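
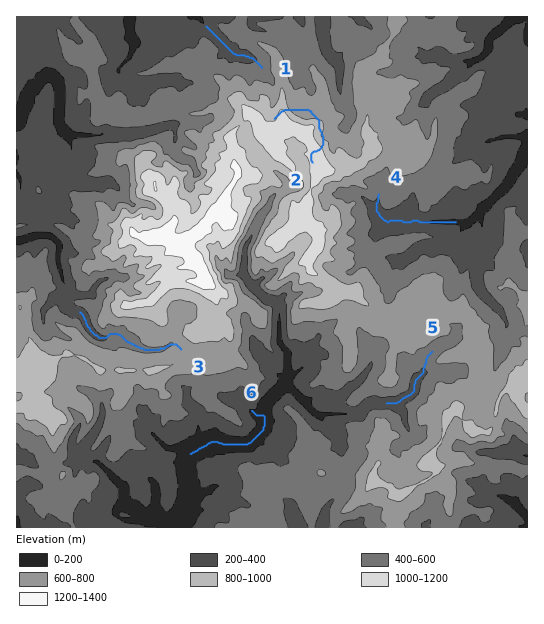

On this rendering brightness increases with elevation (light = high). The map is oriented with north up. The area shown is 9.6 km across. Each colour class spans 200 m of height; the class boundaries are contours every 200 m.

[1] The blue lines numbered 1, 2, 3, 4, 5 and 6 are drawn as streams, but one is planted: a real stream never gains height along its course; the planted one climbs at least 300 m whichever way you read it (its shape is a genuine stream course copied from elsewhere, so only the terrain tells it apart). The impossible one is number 2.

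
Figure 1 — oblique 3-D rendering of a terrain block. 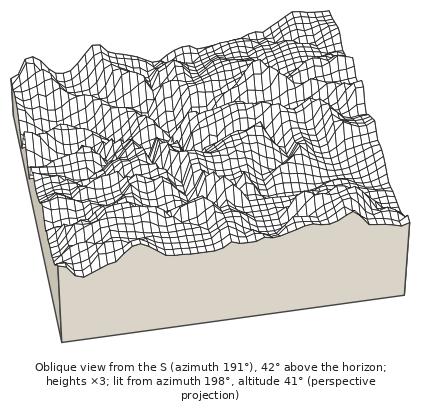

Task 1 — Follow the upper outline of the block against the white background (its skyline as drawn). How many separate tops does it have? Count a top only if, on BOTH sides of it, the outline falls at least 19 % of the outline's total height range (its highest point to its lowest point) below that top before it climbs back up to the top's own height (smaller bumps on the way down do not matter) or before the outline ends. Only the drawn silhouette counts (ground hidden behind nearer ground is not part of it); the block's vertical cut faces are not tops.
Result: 1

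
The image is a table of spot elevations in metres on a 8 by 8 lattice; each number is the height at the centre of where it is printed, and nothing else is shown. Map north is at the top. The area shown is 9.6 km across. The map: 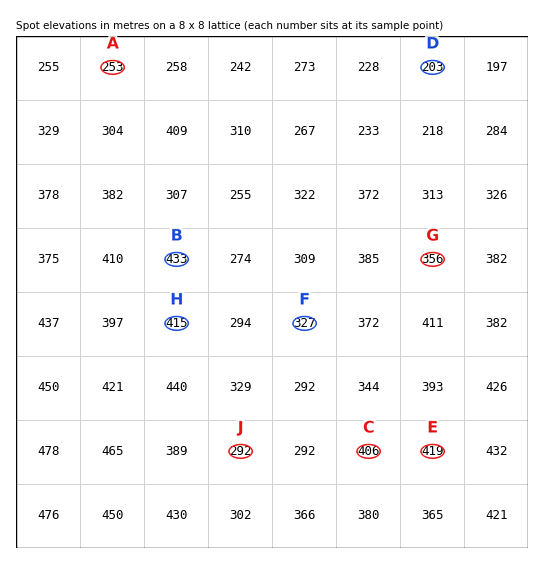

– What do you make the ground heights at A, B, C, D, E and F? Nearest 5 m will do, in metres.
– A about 255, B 435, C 405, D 205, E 420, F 325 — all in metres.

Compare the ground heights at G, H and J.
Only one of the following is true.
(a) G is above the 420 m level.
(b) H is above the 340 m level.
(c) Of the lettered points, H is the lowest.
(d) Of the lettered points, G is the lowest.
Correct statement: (b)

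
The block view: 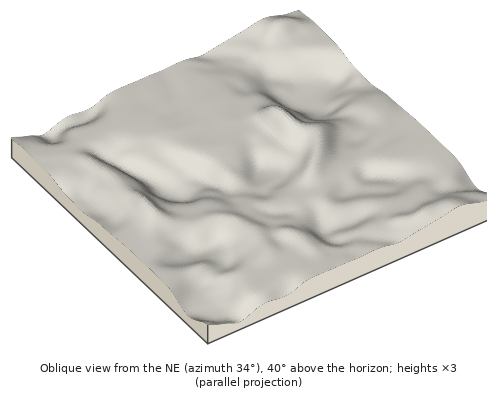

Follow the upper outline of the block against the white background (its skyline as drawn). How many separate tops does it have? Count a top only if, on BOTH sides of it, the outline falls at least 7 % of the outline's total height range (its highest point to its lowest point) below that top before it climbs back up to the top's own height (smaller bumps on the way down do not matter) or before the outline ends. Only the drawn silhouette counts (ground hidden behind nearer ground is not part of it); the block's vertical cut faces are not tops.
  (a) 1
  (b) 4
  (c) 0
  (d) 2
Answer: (a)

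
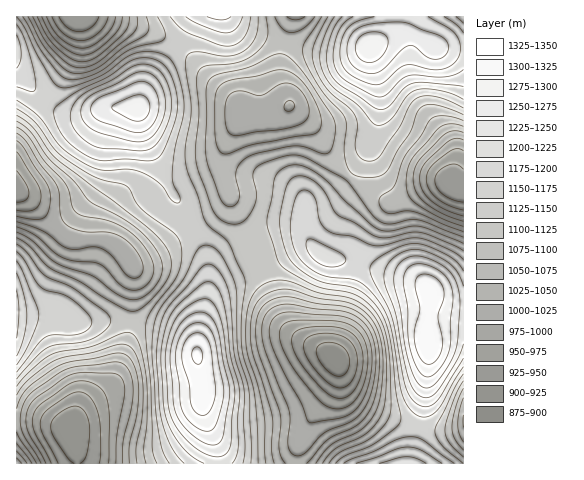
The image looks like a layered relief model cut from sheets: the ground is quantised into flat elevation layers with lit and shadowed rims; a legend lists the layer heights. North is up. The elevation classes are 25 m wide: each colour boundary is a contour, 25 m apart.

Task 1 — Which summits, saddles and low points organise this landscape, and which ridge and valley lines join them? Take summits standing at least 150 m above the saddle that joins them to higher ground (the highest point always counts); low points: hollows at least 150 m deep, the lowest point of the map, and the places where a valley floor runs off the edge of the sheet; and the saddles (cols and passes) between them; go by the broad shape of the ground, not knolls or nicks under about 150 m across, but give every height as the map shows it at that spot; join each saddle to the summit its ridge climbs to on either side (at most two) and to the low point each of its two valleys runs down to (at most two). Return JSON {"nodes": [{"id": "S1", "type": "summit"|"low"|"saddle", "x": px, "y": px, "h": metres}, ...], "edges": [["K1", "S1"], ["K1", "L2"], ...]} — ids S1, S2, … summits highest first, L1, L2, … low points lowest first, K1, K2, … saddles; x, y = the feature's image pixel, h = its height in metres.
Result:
{"nodes": [
{"id": "S1", "type": "summit", "x": 197, "y": 355, "h": 1329},
{"id": "S2", "type": "summit", "x": 427, "y": 343, "h": 1322},
{"id": "S3", "type": "summit", "x": 370, "y": 47, "h": 1294},
{"id": "L1", "type": "low", "x": 334, "y": 358, "h": 882},
{"id": "L2", "type": "low", "x": 70, "y": 428, "h": 905},
{"id": "L3", "type": "low", "x": 77, "y": 17, "h": 926},
{"id": "L4", "type": "low", "x": 453, "y": 185, "h": 930},
{"id": "L5", "type": "low", "x": 17, "y": 189, "h": 935},
{"id": "K1", "type": "saddle", "x": 46, "y": 103, "h": 1171},
{"id": "K2", "type": "saddle", "x": 193, "y": 229, "h": 1137},
{"id": "K3", "type": "saddle", "x": 176, "y": 46, "h": 1133},
{"id": "K4", "type": "saddle", "x": 262, "y": 271, "h": 1111},
{"id": "K5", "type": "saddle", "x": 131, "y": 322, "h": 1108},
{"id": "K6", "type": "saddle", "x": 349, "y": 178, "h": 1098},
{"id": "K7", "type": "saddle", "x": 285, "y": 42, "h": 1082}],
"edges": [["K1", "S1"], ["K1", "L3"], ["K1", "L5"], ["K2", "S1"], ["K2", "L4"], ["K2", "L5"], ["K3", "S1"], ["K3", "L3"], ["K3", "L4"], ["K4", "S1"], ["K4", "S2"], ["K4", "L1"], ["K4", "L4"], ["K5", "S1"], ["K5", "L2"], ["K5", "L5"], ["K6", "S2"], ["K6", "S3"], ["K6", "L4"], ["K7", "S1"], ["K7", "S3"], ["K7", "L4"]]}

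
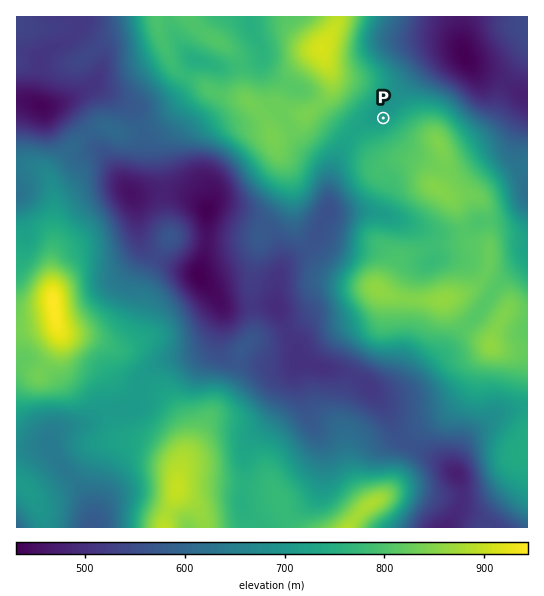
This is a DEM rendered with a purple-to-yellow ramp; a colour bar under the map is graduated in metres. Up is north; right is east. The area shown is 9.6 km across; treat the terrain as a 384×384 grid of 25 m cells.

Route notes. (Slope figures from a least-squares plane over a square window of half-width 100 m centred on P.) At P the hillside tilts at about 6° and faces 345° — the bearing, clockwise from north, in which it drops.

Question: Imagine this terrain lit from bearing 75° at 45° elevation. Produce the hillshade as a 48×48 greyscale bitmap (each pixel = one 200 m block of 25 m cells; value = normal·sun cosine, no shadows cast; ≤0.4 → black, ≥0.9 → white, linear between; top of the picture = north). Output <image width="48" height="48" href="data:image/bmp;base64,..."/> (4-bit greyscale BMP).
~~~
<image width="48" height="48" href="data:image/bmp;base64,Qk32BAAAAAAAAHYAAAAoAAAAMAAAADAAAAABAAQAAAAAAIAEAAATCwAAEwsAABAAAAAAAAAAAAAAABEREQAiIiIAMzMzAERERABVVVUAZmZmAHd3dwCIiIgAmZmZAKqqqgC7u7sAzMzMAN3d3QDu7u4A////AEWbzKlkETe6mc3KmZmZh3rLvN26mIiGVFerzKl0IjaZms25mZqql2ebvN3KqYdkRHmry6l1QzR5q825iZq7p1V6zu7bunVERZq7u5h2UyN6vMy5iavMqGZ5vv/tymMjVqu7uYh2UyR6u8y6mazMqXiZrP/tyUEUeLu7mHh3ZDR6u83KmbzMqYmqq97ttzAVibu6h3iHdUV5q83KmrzMqZq7q8zLljEmibqpd3iIh1V5vN3Kqs3cqZq7u6qphkNHibqpd4iJmHZ5q8zLu83bmJq7upmId1RXiLqph4iJmHd5qrzLzM3KiJq7uYh3d2Z3iKqYeIiZmYd4mrzM3cy5iau7qIdmd3iIeJiHeJmZmYiJmbzd3cupmqu6mHdmZ3iYiHd4mqqZmZmaqazd3Lqpqquph3dlVniIeHeZq7qaqZm8uqzdy7qZqqqYd3ZUVniHd4iZq7qqqqq8y7u7u7qqqZh2ZmVEVnd3iJiIm7qaq7vNy7qqurqZmHZUVmRFZ3d4mYhnm7uqu7vNy6maq7qYdlQ0Z2VXd2aKqodWnMy7u7vd3LmJq7qXZUMkeHZ4h3ebqnZXvd3Lurze7LmIq7mHVEM1iIeIiIiaqnZYzu3Mu7ze7cl4q6h3VDM2iIiImpiJqmVZ3u3Mu7ze7blnqpd3UyI2iYiImqmIq1Ra7/7Lqrzu7KdnmpdnUhJHmZmZqrqZq1Ra7/7Lqr3u2oZnmpdmUxJYq6qZqqqqvGVq3+3Lu83tuXZnmpdnZCNpu7qZmpmrvHZ63d3My7zMuXZnmpdndkNYqqqpiZmszJh6zM3d26qruXZniZh4h0NXmaqpiIms3JiKu83u2oisynZnipiJl0JHmqqZiJmtzJiJvM3u2nes24ZniZial0JIqpmYiJm8zJiKvM3uyXit24ZniHirqFNYqYh3iZms3YiKvM7uyYm8yoZmdmeruFRYh2Zniam97nd5zN7tuYmruoZUREasuENWZmZ3mqrP/nd6zN7sqImqqYYyIkesxzJGd3d5qqvf7YeKzM7bmImaqYUQA1i9tzNXiHeKqrzv3Iiby83Kd4iamGIAFHm8uFRomIiZq83uypmru7uod4mZhkEAJYq8uXZ4mIiJrN7tuaq6qrqIiZiIdTECV5q7uod4iIiJve7curuoiamJmZh3ZDI1eKqqu6mJiIeK3u3cu7unZ4iaqYd2ZURniamau7qpiHeL3u3cy7unZniqqXZmVVZ4iZmau7u6mHic7u3My6qYdniZmGVVVWd4mpmZmru7qYms7uy7u5mHd4iHd1RFVoiJqqqYibu7uqq83tuqqoh3iJh2ZUNGeJmaqZmHaLzMzMzN3cqZmZmIiZl1VDNomqmaqYh2ac3d3d3d3KmIiKqYiZl1QzSLqYiaqHZmi97u3d3dy5h3d6qZiZl1Mjaql3iqqGVXm97+3d3cuodmd5mZmYh1ITeph4q7l2Vnm9/+3MzMuYdmeJqpmZh0IUioiau6l3d3is7+zMzLqYZniKqqmZdkEVmYmrqqh3iHeL7u3MzLqYd3iQ=="/>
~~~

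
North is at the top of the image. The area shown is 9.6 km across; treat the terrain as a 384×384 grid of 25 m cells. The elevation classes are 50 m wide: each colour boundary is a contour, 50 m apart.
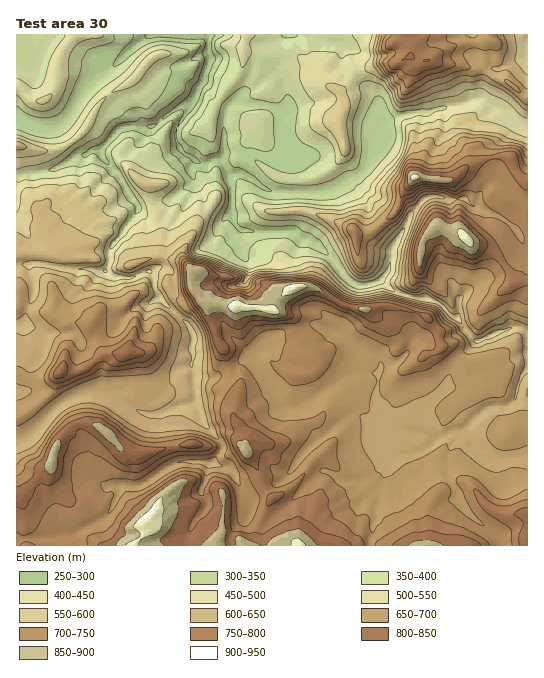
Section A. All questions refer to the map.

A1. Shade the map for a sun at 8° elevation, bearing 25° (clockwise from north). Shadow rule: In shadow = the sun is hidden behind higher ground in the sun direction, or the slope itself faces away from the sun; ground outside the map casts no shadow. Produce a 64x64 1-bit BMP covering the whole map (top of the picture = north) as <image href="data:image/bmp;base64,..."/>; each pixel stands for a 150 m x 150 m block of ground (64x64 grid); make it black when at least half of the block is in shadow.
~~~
<image width="64" height="64" href="data:image/bmp;base64,Qk0+AgAAAAAAAD4AAAAoAAAAQAAAAEAAAAABAAEAAAAAAAACAAATCwAAEwsAAAIAAAAAAAAA////AAAAAAAAAMAQAAAADgAGQAAAAAAcAAAAAAAAAH4AAAAAAAAAfAAAAAAAAADgAAgBxIAAAMAwPAGOAAABgBh/gB4AAAEAGP/APAAAAAAY//z8AAAAAAH///0AAAAAAfh/+QAAAAAA+A5yAAAAAEDwAOAAAAAA4OAB4AAAAADwAAfgAAAAADwAD8AAAAAAPjwfgAAAADg//j+AAAAAGB//f4AAAcAAH///gHgB8AAB///MgYD4AAA///4A/jwAAD///wD/DgAAAD/fgP5CAAAAP//j/3DwP4A////++P4/AD////zx/3gAP///+ee/AAQ//n/zj58AAX4AfwD/DwAAfAA+c/+HAAB8NgD//+AAH1xgAf//+Af//AAD///4/+j4AAPvz/gAAAAAH+/P8AAAAAY/78+AAAAAD//P3wAAAAAP/8fAAAACAB//A+AAAAOAH/gD8DgAB4AcAAP+8AAH4BADB//gAAfwA//3/8MADwAHz/j9hvAMAD4B/IAM/BgDPAf+AAz/EAfgD/8ADMPgD6AP/4AAAeAPIA+/gABgCAkgD3+ABPAPwAAOf/A++AfgAAB//H/4AzAAED///8AAGAccP///gAQAAD4///4AAAAAEB///AAAAYAAH//wAAAhgAAf/4AAAHjwAA4AcADgAPAAHwDwAPAAwAAfAPAA4AAAAAQAAA=="/>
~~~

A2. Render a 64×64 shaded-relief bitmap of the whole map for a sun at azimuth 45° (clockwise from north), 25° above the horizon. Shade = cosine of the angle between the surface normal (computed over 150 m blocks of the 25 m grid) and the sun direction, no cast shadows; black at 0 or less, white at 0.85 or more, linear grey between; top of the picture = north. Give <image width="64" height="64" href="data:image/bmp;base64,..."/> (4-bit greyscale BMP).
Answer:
<image width="64" height="64" href="data:image/bmp;base64,Qk12CAAAAAAAAHYAAAAoAAAAQAAAAEAAAAABAAQAAAAAAAAIAAATCwAAEwsAABAAAAAAAAAAAAAAABEREQAiIiIAMzMzAERERABVVVUAZmZmAHd3dwCIiIgAmZmZAKqqqgC7u7sAzMzMAN3d3QDu7u4A////AHiIiZhniHiIdniId4mIvKiZm8uqq7qIiImru6vN23REd4iId3iYdmZniIiHiZvLmImby6qrupiIiaq6q8y5ZEVniHdniIdlZniIiId4vKh4iZq6qqqpiIiJmqqruoVDVmeId2d4h2ZniZmIiHirl3iJmZmaqpmYiImZqqqXQ0VnZ4h3d4iIdnd4mZmYZ6uXZ4iJmZmpmZiIiIiZmXQ2mYh4iHd4iZh3iHiZmblWq5ZWeIiImZmZiIiIiImXVIu6mYiHZ4iZmYmZiJmatzfMhUeamYmZqZmIiIiIiIZHvKmZmHZniZmYd4iHeaqna+xkWamYiZqpmIiIeIiJhnvKmIiHZViZmHZURXiIrNut2DN6qYiJmYiIiIiIiIl3q6mIiXZVaamHZTI1Z4m83LuDE4qIiIiHiIiIiIiIiImqmIiId3Z6qHZUI1VmZ4iHZjAFmHiIh3iZmIiIiIiIiZmIiIiJdXmYdkImeJhlMRNWECiXiIiHiZmYiId4iIiIiId3d4hkaZd1Mlm8y6hlesgAioiZiIiJmYiId3eIiIiYdmZ3eHVYiGMlve7cu6vv0wWZq7qZiImZiId3iIiIiYdmd3hndmeIU2z/7LurvNxQJpvMupmHiZiId3d3d3eId3d4iHd3Zoh53/7KmZmapwA3q7upmYiIiIh3d3d3d3d3d4iIh3d3ir3u25iIiJmTAmmrqZmYiIiIh4d3d3d3d3d4mYiIh3iavNyod3eIiXIUeaqZmIiIiIiIh3d3d3d3d3iIh4h3Z3iaqYd3d3eIYiV4mpmHd3eIiIiHd3d3d3d3dniFd3VEVnd3Znd3iIliRniaqXZmd4iIiId3d3d3d3d3eHZ3YyNFRVVVZmeImWRWeKuoZmZneIiIh2ZmZ3d3d3eJiIhkNXZVQzNEV4iZYzVpqoZmd3d4iIiHZVVWd3d3eImKiIZXqodCIjNXiZhSJGmpdnd3d4iIh4dlZlZnd3eIiJqIh1e7l1VEVXiZmWICaZh3h3d3iIiIdlVmZ3Z3iZiIq4iHV6qGeIiaqqqpUAKah3d3d3iZmYdkRXd4d4m7qZmriIdnqXeamKy6qqlQB8lnd3d3eaqoZTNGd3dorNqJmauId2d2VomYm6mqujAJlWdmVmeKqYZDI1eHZGvek2h4qndkRWZXiZebqbzHAChEZTIiR5mHZCEleHU0rvwiVVdkZkRXh3iZh6y63XAAVSNTEBR5mHYxAVeHZVr/1ARlVSJ3ZniYiZmIrLvXAABURWZWeamHQQNZuomt7/xDJmZlRJl2eZmZu5mqm2AQBYmry5iYdlMTv+3M7//9cWVWZmVVqXV5qqvMqamoEwBKvd3qd3dlQ4///c3+lUAFlVZmZWa6dYqrq8yqq8c1AIm8zbZpq7zf//+om4IAAGl1VmZmd7p4vMu8y4d5pmUAeKvO6a3u3e//5gBXUgAWmGVWZlaIqYq6mJh2IldkUgK+///8zdzMzf+AAmhyADmWRDRUSJmHd2ZlVYhFd2VSK////rmZmaq96gAIqoIAWYQhE1RpqXd2d3d5qWeZiIev/+26h3eJqryjADq6gwBZYxEVd5qZmYeIiImpeJmqmKzLqZmIiJq6qEAASpl0AEhTIkmqqZiod4iJmZmJiZmYipqpmZmZmqhjEABpd3YgNlRErduZmId4iImZmZiJmJiJqqqpdlVmUzEAA6uXZUElZ4ruypmHdniIiZmZmJh3mYiqqpdDIiMiEBR63JdlYySLvO25mHZmeIiImZmqqFeZmJqYlTI1ZlVXq7vLhmd1Nb7N7Jd2ZlZ4iIiImaulSJmZmYiVNYu6q83Murp3V2VozazHVWZnV4iZmZmavHFHiJmYi6ZZzLu7uqmZmHUjRGeFNlRWd3d5qaqZmarKAEZ4mpedt4u4Znd3d4iHUyEjIAAERXeHZZqquqqarMMFmqu7mKynmVRWZmZmd3dlMhIxFHdnd3ZViImZqqq8cFvLvMuZq5ZkRniId3dnd3ZTFszLqYh3ZWpVVniaqskkq6q7y6iJVEVoiIiIdlV4d2M67cuZmYdVnURWZ4mapEipmazJVXZVV3d4d3d1NpmHdEnLuYiZmHjPeKqph3hleZmZrJM0V1Vnd4h3d1M4uYd1NqqoiJqrvP/u3LmGZmeIqqmaUkV4VXd4iHdlMUu5h3UlmqmIrN7u7uy6mHd3eIirqKlUZollZ3iHdlMzfLmHdCeqqprN3dy6mHd3d3iIeIh2mXZnmWZ3iIh2REabqId0Sqqqm7u6qYd1RGd3eIhlZVeJh2eZdniJiHZVZ5qYh2RpmZmZmImYZTIkZ4dniHdlZ3iIZoh3iIh3dlZ3iZmHQSRmd4iImHYwE1d4iHeHdmZ3d4dleHd3dnd1Vmd5qYYQAjRVZ4h2UwBYmImZh3h3d4iHeGVmd2Znd2RFZompdAAERERWZlQgBqqXeZmIiHd3iIiId1V3d3eHVVZ4mZdQACRVRFVEMQKtqYZ5mYiIh3eIiIiHRXd3d3ZWZ4mYdSAAJFQ0VDMzasyIdmipmIiHd3h4iZhlZnd3dmZ3iZd1EAE1VEVVZ3iLuoh2eJmIiIh3d3eIqnRFZ3d3Z3iJiIYQJWZ3iZmZd4qZd3d4iId3eIeImZqpQTR4iId4iJmYhRAlaJmrqYZVeZmIh3eHdlZ4iJrMy7pDZoiIiZmZmIdkECV5qqqZhlabqYiHd2ZVV4iKzN3MyWZ2eIiamZh3dmUxNYqZqrqHWMyp"/>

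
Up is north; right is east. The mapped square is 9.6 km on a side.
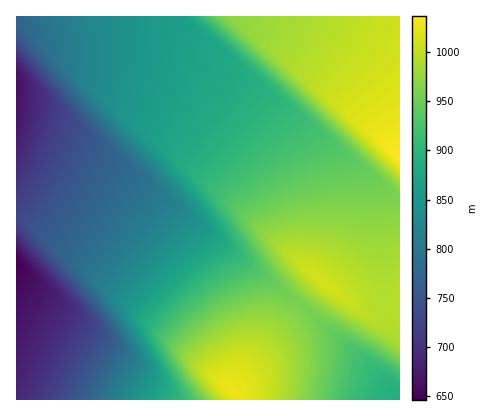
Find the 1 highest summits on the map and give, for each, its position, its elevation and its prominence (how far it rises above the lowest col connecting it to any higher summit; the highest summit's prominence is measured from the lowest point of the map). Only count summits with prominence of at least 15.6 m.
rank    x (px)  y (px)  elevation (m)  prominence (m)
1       324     282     1012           51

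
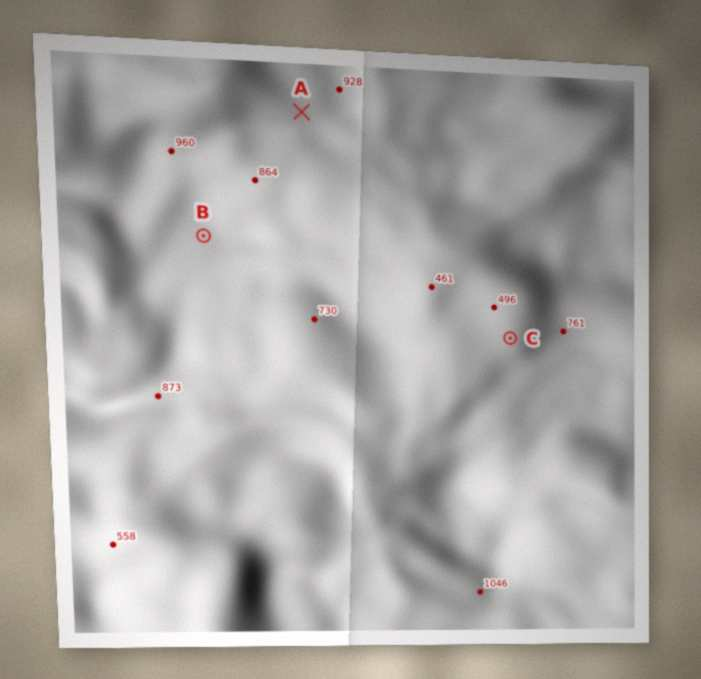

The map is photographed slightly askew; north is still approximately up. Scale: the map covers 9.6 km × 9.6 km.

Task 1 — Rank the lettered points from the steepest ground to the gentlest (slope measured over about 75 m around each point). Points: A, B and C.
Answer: C A B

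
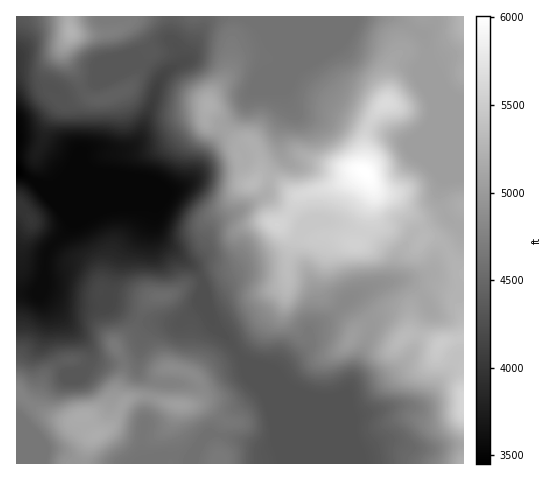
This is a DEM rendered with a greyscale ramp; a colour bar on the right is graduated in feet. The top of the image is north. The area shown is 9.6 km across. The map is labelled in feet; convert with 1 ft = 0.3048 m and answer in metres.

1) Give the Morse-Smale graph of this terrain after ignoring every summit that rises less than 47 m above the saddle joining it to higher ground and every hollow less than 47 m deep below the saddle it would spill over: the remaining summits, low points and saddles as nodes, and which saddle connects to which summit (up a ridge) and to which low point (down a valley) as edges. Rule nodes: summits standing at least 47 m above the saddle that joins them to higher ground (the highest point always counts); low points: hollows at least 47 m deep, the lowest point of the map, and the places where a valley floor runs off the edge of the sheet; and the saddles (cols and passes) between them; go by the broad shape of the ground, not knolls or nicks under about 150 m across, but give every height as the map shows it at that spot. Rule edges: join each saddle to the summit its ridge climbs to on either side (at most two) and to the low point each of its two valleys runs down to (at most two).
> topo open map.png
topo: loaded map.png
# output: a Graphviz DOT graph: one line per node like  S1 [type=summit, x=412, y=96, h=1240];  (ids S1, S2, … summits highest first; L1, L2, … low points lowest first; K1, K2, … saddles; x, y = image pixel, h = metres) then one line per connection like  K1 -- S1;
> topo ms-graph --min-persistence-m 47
graph terrain {
  S1 [type=summit, x=365, y=172, h=1831];
  S2 [type=summit, x=463, y=397, h=1707];
  S3 [type=summit, x=463, y=25, h=1601];
  S4 [type=summit, x=71, y=32, h=1599];
  S5 [type=summit, x=97, y=435, h=1580];
  S6 [type=summit, x=31, y=220, h=1219];
  L1 [type=low, x=17, y=171, h=1052];
  K1 [type=saddle, x=447, y=249, h=1594];
  K2 [type=saddle, x=427, y=56, h=1533];
  K3 [type=saddle, x=369, y=321, h=1520];
  K4 [type=saddle, x=82, y=89, h=1337];
  K5 [type=saddle, x=237, y=353, h=1310];
  K6 [type=saddle, x=108, y=293, h=1273];
  K7 [type=saddle, x=45, y=264, h=1088];
  K1 -- S1;
  K1 -- S2;
  K1 -- L1;
  K2 -- S1;
  K2 -- S3;
  K2 -- L1;
  K3 -- S1;
  K3 -- S2;
  K3 -- L1;
  K4 -- S1;
  K4 -- S4;
  K4 -- L1;
  K5 -- S1;
  K5 -- S5;
  K5 -- L1;
  K6 -- S1;
  K6 -- S5;
  K6 -- L1;
  K7 -- S1;
  K7 -- S6;
  K7 -- L1;
}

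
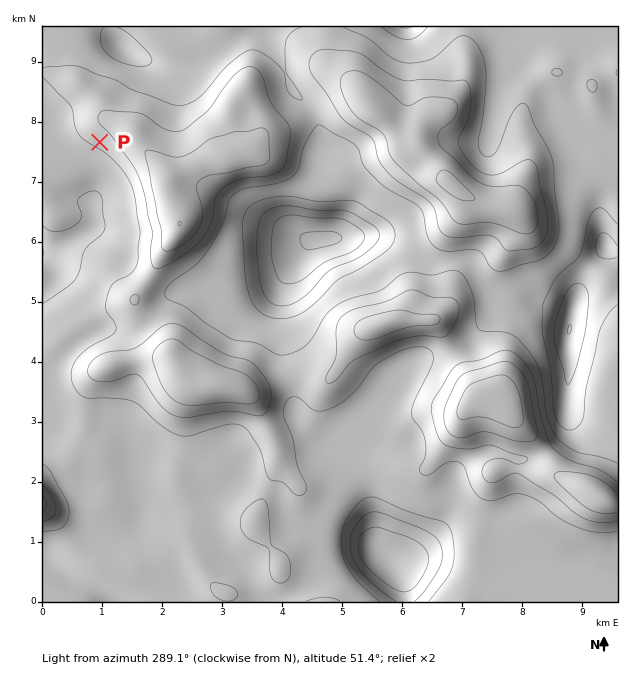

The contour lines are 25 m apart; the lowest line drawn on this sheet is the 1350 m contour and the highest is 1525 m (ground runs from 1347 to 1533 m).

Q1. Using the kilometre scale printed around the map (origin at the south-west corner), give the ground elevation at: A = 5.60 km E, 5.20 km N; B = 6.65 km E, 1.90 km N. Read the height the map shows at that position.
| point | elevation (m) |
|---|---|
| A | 1450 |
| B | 1440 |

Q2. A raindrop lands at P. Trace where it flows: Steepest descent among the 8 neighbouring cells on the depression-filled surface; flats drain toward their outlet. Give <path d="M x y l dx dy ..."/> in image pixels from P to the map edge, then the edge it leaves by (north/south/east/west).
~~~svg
<path d="M100 142l-11 11 0 54 3 4 0 15-7 8-9 4-17 17-16 0"/>
exit: west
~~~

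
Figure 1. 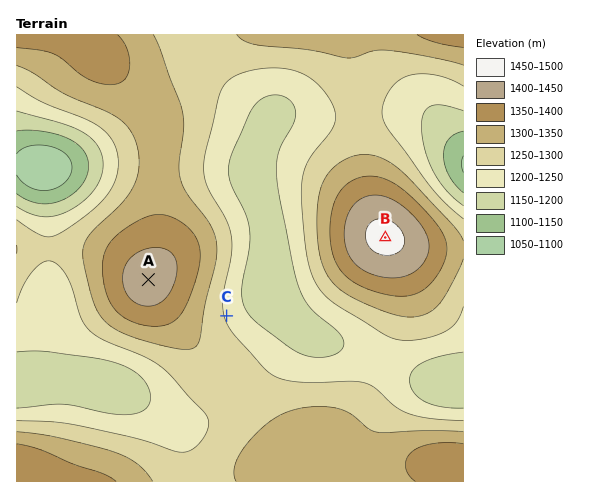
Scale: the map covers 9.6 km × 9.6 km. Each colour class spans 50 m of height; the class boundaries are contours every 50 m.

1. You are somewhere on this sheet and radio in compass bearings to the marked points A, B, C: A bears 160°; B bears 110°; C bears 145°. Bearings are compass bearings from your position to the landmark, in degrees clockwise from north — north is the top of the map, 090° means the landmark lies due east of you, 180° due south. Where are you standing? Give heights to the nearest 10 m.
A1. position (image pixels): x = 96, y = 132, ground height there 1230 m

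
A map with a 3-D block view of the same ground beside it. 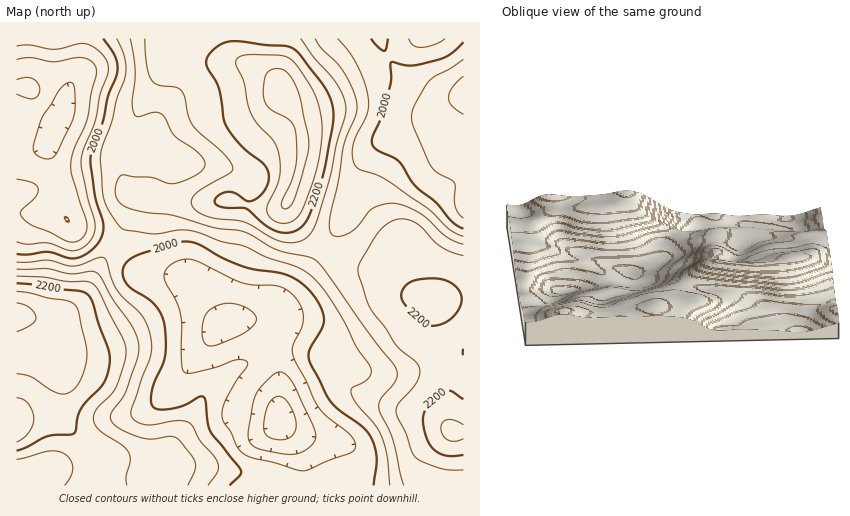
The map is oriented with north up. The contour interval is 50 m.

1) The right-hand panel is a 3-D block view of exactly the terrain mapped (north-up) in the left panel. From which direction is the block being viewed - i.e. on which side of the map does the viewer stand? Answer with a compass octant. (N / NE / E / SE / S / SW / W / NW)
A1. E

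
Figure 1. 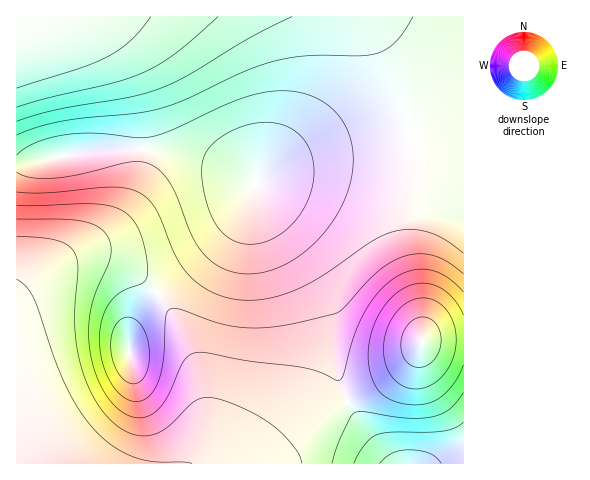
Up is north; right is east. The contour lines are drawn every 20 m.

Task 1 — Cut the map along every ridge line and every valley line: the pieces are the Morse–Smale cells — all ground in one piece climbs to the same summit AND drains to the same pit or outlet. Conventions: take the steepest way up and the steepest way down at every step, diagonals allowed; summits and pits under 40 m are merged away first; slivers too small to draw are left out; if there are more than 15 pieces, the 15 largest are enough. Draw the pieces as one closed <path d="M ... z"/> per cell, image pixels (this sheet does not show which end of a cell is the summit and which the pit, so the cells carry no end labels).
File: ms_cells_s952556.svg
<path d="M144 149l-53 2-75 13 1 300 247 0 65-52 18-10-11-32-7-52-6-19-13-25-43-61-8-17-3-13-22-13-21-8-38-10z"/><path d="M463 16l-446 0-1 146 12 1 74-13 57 0 54 12 21 8 23 13 3-5 18-12 43-17 62-15 77-12 4-2z"/><path d="M463 121l-80 13-62 15-43 17-18 12-4 5 3 13 8 17 43 61 13 25 6 19 7 52 12 31 26-13 25-17 15-15 7-14 11-3 32 0z"/><path d="M463 339l-31 0-11 3-7 14-15 15-20 14-31 17 19 31 25 31 72-1z"/><path d="M348 401l-19 11-65 51 127 1-24-31z"/>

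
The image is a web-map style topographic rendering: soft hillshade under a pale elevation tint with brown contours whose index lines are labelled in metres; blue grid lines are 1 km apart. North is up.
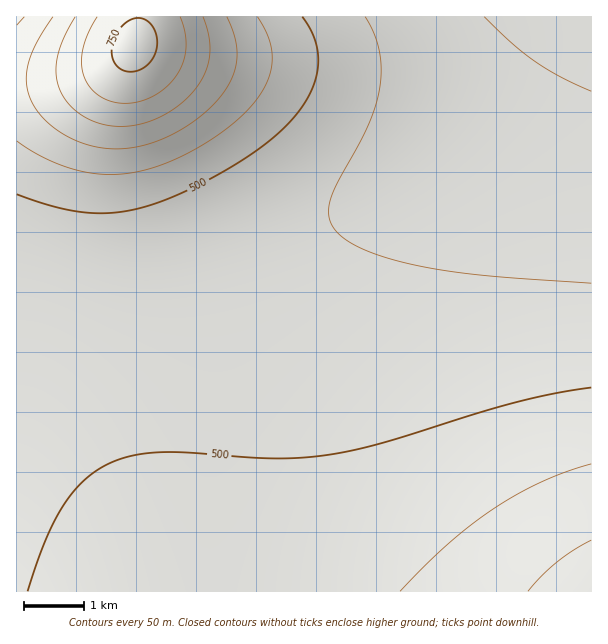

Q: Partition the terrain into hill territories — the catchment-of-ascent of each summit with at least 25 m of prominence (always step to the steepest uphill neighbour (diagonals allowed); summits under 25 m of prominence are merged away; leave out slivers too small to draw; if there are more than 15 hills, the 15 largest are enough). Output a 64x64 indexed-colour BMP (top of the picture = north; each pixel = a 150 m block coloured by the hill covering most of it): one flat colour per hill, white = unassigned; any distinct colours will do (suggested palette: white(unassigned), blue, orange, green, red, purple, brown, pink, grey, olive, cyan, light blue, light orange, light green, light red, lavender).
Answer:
<image width="64" height="64" href="data:image/bmp;base64,Qk12CAAAAAAAAHYAAAAoAAAAQAAAAEAAAAABAAQAAAAAAAAIAAATCwAAEwsAABAAAAAAAAAA////ALR3HwAOf/8ALKAsACgn1gC9Z5QAS1aMAMJ34wB/f38AIr28AM++FwDox64AeLv/AIrfmACWmP8A1bDFABERERERERERERERERERERERERERERERERERERERERERERERERERERERERERERERERERERERERERERERERERERERERERERERERERERERERERERERERERERERERERERERERERERERERERERERERERERERERERERERERERERERERERERERERERERERERERERERERERERERERERERERERERERERERERERERERERERERERERERERERERERERERERERERERERERERERERERERERERERERERERERERERERERERERERERERERERERERERERERERERERERERERERERERERERERERERERERERERERERERERERERERERERERERERERERERERERERERERERERERERERERERERERERERERERERERERERERERERERERERERERERERERERERERERERERERERERERERERERERERERERERERERERERERERERERERERERERERERERERERERERERERERERERERERERERERERERERERERERERERERERERERERERERERERERERERERERERERERERERERERERERERERERERERERERERERERERERERERERERERERERERERERERERERERERERERERERERERERERERERERERERERERERERERERERERERERERERERERERERERERERERERERERERERERERERERERERERERERERERERERERERERERERERERERERERERERERERERERERERERERERERERERERERERERERERERERERERERERERERERERERERERERERERERERERERERERERERERERERERERERERERERERERERERERERERERERERERERERERERERERERERERERERERERERERERERERERERERERERERERERERERERERERERERERERERERERERERERERERERERERERERERERERERERERERERERERERERERERERERERERERERERERERERERERERERERERERERERERERERERERERERERERERERERERERERERERERERERERERERERERERERERERERERERERERERERERERERERERERERERERERERERERERERERERERERERERERERERERERERERERERERERERERERERERERERERERERERERERERERERERERERERERERERERERERERERERERERERERERERERERERERERERERERERERERERERERERERERERERERERERERERERERERERERERERERERERERERERERERERERERERERERERERERERERERERERERERERERERERERERERERERERERERERERERERERERERERERERERERERERERERERERERERIiIiIiIiIREREREREREREREREREREREREREREREREREiIiIiIiIiIiIRERERERERERERERERERERERERERERESIiIiIiIiIiIiIiERERERERERERERERERERERERERERIiIiIiIiIiIiIiIiIREREREREREREREREREREREREREiIiIiIiIiIiIiIiIiIhERERERERERERERERERERERESIiIiIiIiIiIiIiIiIiIiERERERERERERERERERERERIiIiIiIiIiIiIiIiIiIiIiIREREREREREREREREREREiIiIiIiIiIiIiIiIiIiIiIiIRERERERERERERERERESIiIiIiIiIiIiIiIiIiIiIiIiIRERERERERERERERERIiIiIiIiIiIiIiIiIiIiIiIiIiIREREREREREREREREiIiIiIiIiIiIiIiIiIiIiIiIiIiIRERERERERERERESIiIiIiIiIiIiIiIiIiIiIiIiIiIiIRERERERERERERIiIiIiIiIiIiIiIiIiIiIiIiIiIiIiEREREREREREREiIiIiIiIiIiIiIiIiIiIiIiIiIiIiIhERERERERERESIiIiIiIiIiIiIiIiIiIiIiIiIiIiIiIhERERERERERIiIiIiIiIiIiIiIiIiIiIiIiIiIiIiIiIREREREREREiIiIiIiIiIiIiIiIiIiIiIiIiIiIiIiIiERERERERESIiIiIiIiIiIiIiIiIiIiIiIiIiIiIiIiIhERERERERIiIiIiIiIiIiIiIiIiIiIiIiIiIiIiIiIiIREREREREiIiIiIiIiIiIiIiIiIiIiIiIiIiIiIiIiIiERERERESIiIiIiIiIiIiIiIiIiIiIiIiIiIiIiIiIiIhERERERIiIiIiIiIiIiIiIiIiIiIiIiIiIiIiIiIiIiIREREREiIiIiIiIiIiIiIiIiIiIiIiIiIiIiIiIiIiIiERERESIiIiIiIiIiIiIiIiIiIiIiIiIiIiIiIiIiIiIhERERIiIiIiIiIiIiIiIiIiIiIiIiIiIiIiIiIiIiIiEREREiIiIiIiIiIiIiIiIiIiIiIiIiIiIiIiIiIiIiIhERESIiIiIiIiIiIiIiIiIiIiIiIiIiIiIiIiIiIiIiIRERIiIiIiIiIiIiIiIiIiIiIiIiIiIiIiIiIiIiIiIhEREiIiIiIiIiIiIiIiIiIiIiIiIiIiIiIiIiIiIiIiIRESIiIiIiIiIiIiIiIiIiIiIiIiIiIiIiIiIiIiIiIiER"/>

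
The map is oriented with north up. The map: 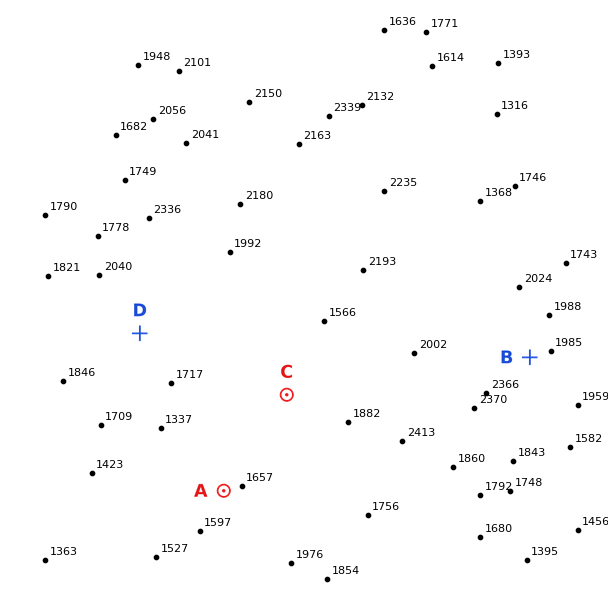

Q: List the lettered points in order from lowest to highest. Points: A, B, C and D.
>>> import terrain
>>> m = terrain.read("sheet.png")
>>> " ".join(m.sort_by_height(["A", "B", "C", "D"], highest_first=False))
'A C D B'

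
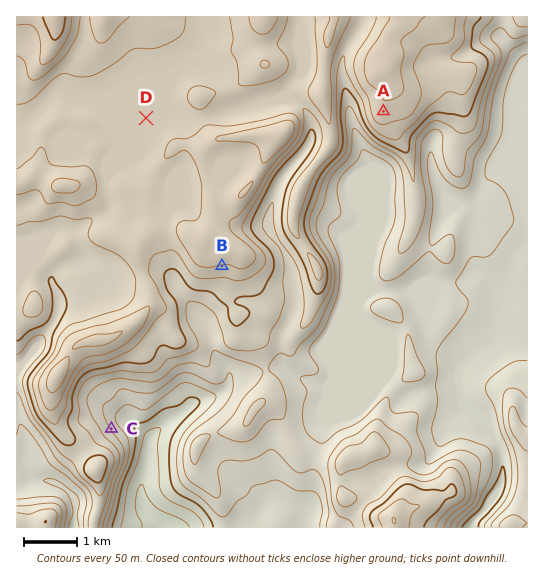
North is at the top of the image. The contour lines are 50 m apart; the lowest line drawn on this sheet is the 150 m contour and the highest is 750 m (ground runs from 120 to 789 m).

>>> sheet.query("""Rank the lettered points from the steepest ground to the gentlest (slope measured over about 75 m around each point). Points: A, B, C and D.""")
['C', 'B', 'A', 'D']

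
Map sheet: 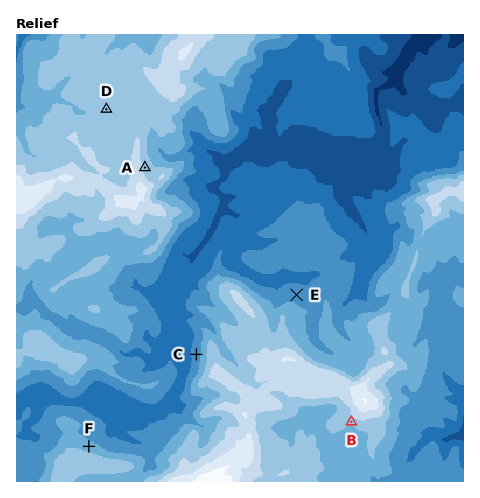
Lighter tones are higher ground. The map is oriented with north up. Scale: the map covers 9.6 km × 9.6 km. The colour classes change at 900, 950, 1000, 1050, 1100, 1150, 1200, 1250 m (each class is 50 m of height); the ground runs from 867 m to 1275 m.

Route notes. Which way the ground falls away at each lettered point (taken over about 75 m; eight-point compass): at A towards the E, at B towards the S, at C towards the W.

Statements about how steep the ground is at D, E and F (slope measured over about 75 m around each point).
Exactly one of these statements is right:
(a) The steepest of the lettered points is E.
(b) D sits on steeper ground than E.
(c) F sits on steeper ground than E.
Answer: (c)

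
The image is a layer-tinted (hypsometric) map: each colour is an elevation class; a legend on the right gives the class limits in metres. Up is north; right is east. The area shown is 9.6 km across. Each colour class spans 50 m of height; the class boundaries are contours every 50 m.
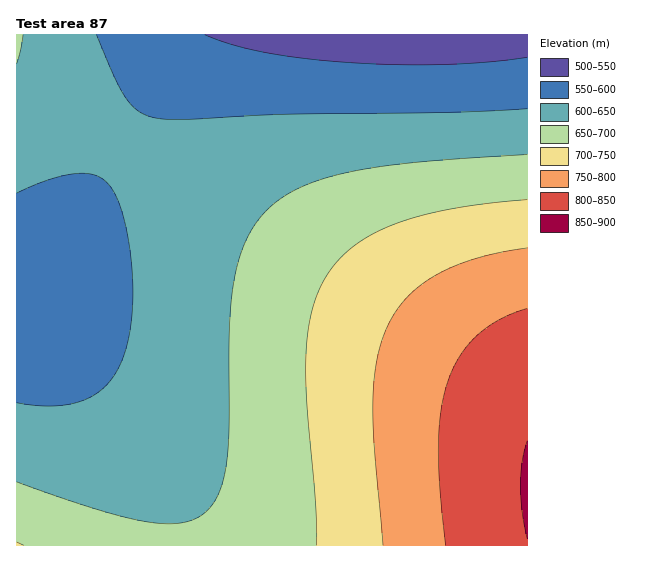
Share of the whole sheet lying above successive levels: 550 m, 97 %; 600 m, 78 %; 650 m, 45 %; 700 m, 27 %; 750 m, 16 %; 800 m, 7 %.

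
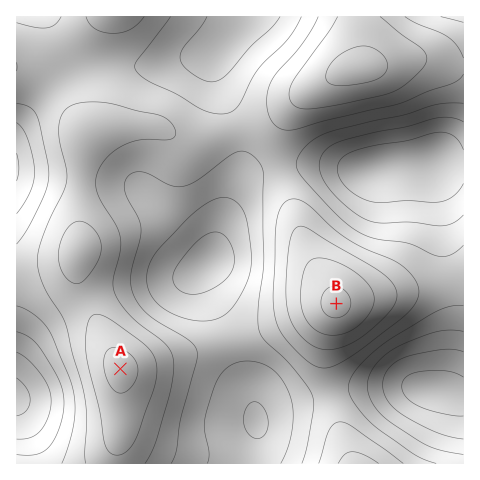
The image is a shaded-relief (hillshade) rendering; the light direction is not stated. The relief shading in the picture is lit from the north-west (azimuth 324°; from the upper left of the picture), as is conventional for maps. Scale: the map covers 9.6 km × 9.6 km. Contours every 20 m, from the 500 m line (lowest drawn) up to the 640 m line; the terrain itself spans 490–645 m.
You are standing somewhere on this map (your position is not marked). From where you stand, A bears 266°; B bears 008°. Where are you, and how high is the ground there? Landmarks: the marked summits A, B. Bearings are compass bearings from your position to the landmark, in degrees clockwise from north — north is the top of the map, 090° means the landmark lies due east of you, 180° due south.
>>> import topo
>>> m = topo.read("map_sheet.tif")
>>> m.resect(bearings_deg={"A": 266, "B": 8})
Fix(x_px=329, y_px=354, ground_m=595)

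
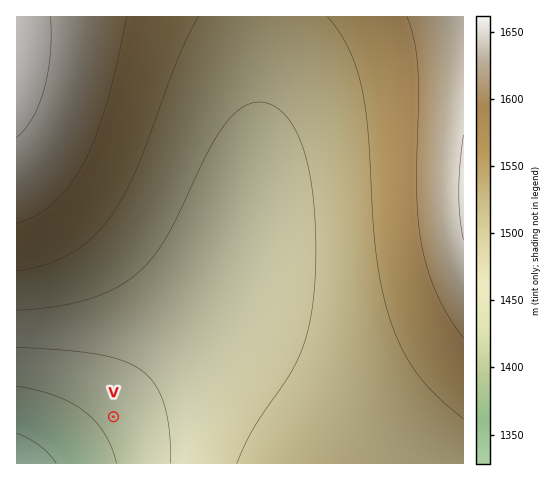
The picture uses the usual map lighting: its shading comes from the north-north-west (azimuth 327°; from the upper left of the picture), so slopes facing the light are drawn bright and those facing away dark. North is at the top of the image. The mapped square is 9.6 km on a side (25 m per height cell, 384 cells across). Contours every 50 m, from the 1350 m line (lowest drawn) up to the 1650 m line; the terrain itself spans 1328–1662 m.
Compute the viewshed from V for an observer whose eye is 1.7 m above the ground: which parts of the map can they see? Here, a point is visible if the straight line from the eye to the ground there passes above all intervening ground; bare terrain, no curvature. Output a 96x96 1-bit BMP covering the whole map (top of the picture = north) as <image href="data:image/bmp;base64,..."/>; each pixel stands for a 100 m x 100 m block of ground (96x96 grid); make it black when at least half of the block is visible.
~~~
<image width="96" height="96" href="data:image/bmp;base64,Qk2+BAAAAAAAAD4AAAAoAAAAYAAAAGAAAAABAAEAAAAAAIAEAAATCwAAEwsAAAIAAAAAAAAA////AAAAAAD///////wAAAAAAAD///////wAAAAAAAD///////gAAAAAAAD///////gAAAAAAAD///////AAAAAAAAD//////+AAAAAAAAD//////8AAAAAAAAD//////4AAAAAAAAD//////wAAAAAAAAD/////+AAAAAAAAAD/////wAAAAAAAAAD////8AAAAAAAAAAD////gAAAAAAAAAAD///+AAAAAAAAAAAD///+AAAAAAAAAAAD///8AAAAAAAAAAAD///8AAAAAAAAAAAD///8AAAAAAAAAAAD///8AAAAAAAAAAAD///8AAAAAAAAAAAD///8AAAAAAAAAAAD///8AAAAAAAAAAAD///8AAAAAAAAAAAD///8AAAAAAAAAAAD///8AAAAAAAAAAAD///8AAAAAAAAAAAD///8AAAAAAAAAAAD///8AAAAAAAAAAAD///8AAAAAAAAAAAD///8AAAAAAAAAAAD///8AAAAAAAAAAAD///8AAAAAAAAAAAD///8AAAAAAAAAAAD///8AAAAAAAAAAAD///4AAAAAAAAAAAD///4AAAAAAAAAAAD///4AAAAAAAAAAAD///4AAAAAAAAAAAD///4AAAAAAAAAAAD///4AAAAAAAAAAAD///wAAAAAAAAAAAD///wAAAAAAAAAAAD///wAAAAAAAAAAAD///wAAAAAAAAAAAD///gAAAAAAAAAAAD///gAAAAAAAAAAAD///AAAAAAAAAAAAD///AAAAAAAAAAAAD//+AAAAAAAAAAAAD//8AAAAAAAAAAAAD//8AAAAAAAAAAAAD//4AAAAAAAAAAAAD//gAAAAAAAAAAAAB//AAAAAAAAAAAAAAP8AAAAAAAAAAAAAAAAAAAAAAAAAAAAAAAAAAAAAAAAAAAAAAAAAAAAAAAAAAAAAAAAAAAAAAAAAAAAAAAAAAAAAAAAAAAAAAAAAAAAAAAAAAAAAAAAAAAAAAAAAAAAAAAAAAAAAAAAAAAAAAAAAAAAAAAAAAAAAAAAAAAAAAAAAAAAAAAAAAAAAAAAAAAAAAAAAAAAAAAAAAAAAAAAAAAAAAAAAAAAAAAAAAAAAAAAAAAAAAAAAAAAAAAAAAAAAAAAAAAAAAAAAAAAAAAAAAAAAAAAAAAAAAAAAAAAAAAAAAAAAAAAAAAAAAAAAAAAAAAAAAAAAAAAAAAAAAAAAAAAAAAAAAAAAAAAAAAAAAAAAAAAAAAAAAAAAAAAAAAAAAAAAAAAAAAAAAAAAAAAAAAAAAAAAAAAAAAAAAAAAAAAAAAAAAAAAAAAAAAAAAAAAAAAAAAAAAAAAAAAAAAAAAAAAAAAAAAAAAAAAAAAAAAAAAAAAAAAAAAAAAAAAAAAAAAAAAAAAAAAAAAAAAAAAAAAAAAAAAAAAAAAAAAAAAAAAAAAAAAAAAAAAAAAAAAAAAAAAAAAAAAAAAAAAAAAAAAAAAAAAAAAAAAAAAAAAAAAAAAAAAAAAAAAAAAAAAAAAAAAAAAAAAAAAAAAAAAAAAAAAAAAAAAAAA="/>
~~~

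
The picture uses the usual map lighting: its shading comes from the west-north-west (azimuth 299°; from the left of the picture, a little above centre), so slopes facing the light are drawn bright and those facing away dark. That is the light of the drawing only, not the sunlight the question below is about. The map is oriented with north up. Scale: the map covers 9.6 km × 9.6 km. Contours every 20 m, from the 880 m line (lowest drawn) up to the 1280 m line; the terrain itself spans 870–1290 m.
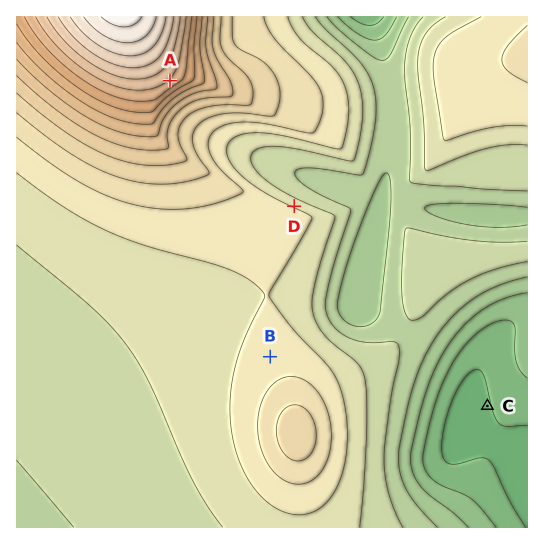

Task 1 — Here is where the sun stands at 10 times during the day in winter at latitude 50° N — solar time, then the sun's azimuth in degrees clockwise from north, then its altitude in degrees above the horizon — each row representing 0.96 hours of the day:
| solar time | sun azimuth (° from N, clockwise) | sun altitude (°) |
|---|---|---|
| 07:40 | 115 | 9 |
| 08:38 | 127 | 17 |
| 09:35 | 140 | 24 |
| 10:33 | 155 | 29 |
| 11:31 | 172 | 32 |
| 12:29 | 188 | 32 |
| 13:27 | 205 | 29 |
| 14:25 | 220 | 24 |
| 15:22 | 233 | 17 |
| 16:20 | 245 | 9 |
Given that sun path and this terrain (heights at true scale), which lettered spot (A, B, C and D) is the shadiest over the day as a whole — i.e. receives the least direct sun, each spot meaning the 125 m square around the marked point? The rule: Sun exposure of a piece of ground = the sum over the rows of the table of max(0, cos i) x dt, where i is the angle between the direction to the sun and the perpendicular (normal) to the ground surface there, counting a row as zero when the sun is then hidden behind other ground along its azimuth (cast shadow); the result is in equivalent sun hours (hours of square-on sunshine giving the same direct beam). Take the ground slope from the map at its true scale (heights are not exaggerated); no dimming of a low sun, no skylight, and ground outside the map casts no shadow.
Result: D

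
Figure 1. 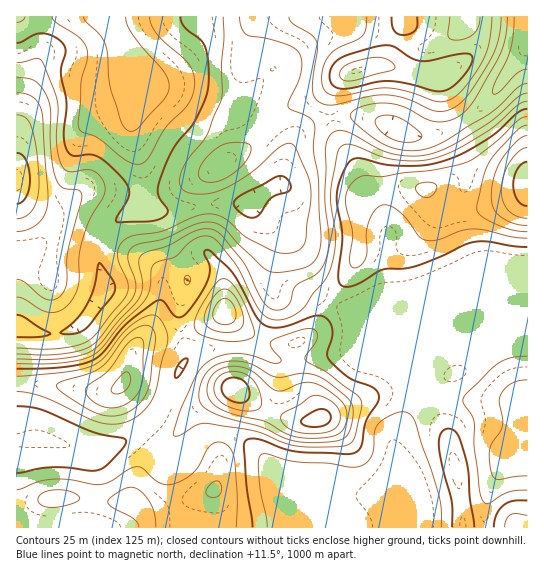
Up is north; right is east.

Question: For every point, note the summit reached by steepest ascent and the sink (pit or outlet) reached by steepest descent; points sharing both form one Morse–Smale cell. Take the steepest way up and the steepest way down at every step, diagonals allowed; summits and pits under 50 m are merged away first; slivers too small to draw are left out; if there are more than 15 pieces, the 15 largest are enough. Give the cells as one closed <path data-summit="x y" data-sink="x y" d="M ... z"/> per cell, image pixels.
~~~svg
<path data-summit="235 390" data-sink="133 75" d="M275 229l-2 1 6 7 0 13-7 21 3 34-16 41-2 2-43 0-23 7-10 11-22 49-14 14-27 15-17 5-14 2-45-12-25 1 0 88 394-1 0-16-14-45-2-29 12-22 5-18-1-20-4-16 1-15 11-11 14-8-11 2-24-1-19-7-10-1-43-20-17-14-16-41z"/><path data-summit="527 181" data-sink="133 75" d="M331 117l-25 10-10 10-11 24-4 21-32 21 14 17 30 25 16 41 17 14 21 11 22 9 34 9 19 0 60-17 45 4 1-130-7 9-11 5-41 11-22 0-9-4-10-16-5-3-25-1-21 2-12 4-6 6 4-10-3-15-19-29z"/><path data-summit="17 181" data-sink="133 75" d="M105 16l-89 1 0 309 18 6 27 1 13-4 10-7 21-33-6-27 0-12 5-16 15-15 25-12-1-34-11-39 0-16 7-21 0-10-10-18-6-22z"/><path data-summit="358 70" data-sink="133 75" d="M486 16l-381 1 18 30 9 28 7 10 50 7 45 17 43 36 6 9 0 17 6-22 7-12 10-10 26-10 0-24 5-10 9-8 29-10 12 0 40 11 15-1 17-10 17-15 8-15z"/><path data-summit="122 385" data-sink="133 75" d="M146 208l-27 11-15 15-5 16 0 12 6 27-23 35-8 5-13 4-20 0-25-6 1 113 25-1 39 10 13 2 24-7 15-7 12-8 16-18 14-32 13-21 0-7-5-12-4-18 1-18 7-18 0-8-16-27-12-33-6-6z"/><path data-summit="515 527" data-sink="133 75" d="M487 320l-44 3-20 9-15 14-1 15 4 16 1 20-5 18-12 22 0 14 5 26 9 28 2 23 117-1 0-120-11-22-14-54-8-8z"/><path data-summit="527 181" data-sink="527 17" d="M527 44l-36 54-16 15-28 18-18 5-15 0-11-3-26-13-15-4-29 1 4 20 20 32 6 13 0 7-4 9 8-6 18-4 38 0 5 3 10 16 9 4 22 0 21-4 31-12 7-10z"/><path data-summit="235 390" data-sink="133 75" d="M138 84l1 13-7 21 0 16 11 39 2 35 8 3 20 0 32-7 44 0 17-13 14-8 3-9 0-20-3-5-10-12-32-25-12-7-37-13-19-4-28-1z"/><path data-summit="225 311" data-sink="133 75" d="M229 203l-34 2-22 6-20 0 6 6 12 33 16 27 0 8-7 18-1 18 10 36 8-5 17-4 43 0 16-38 2-15-3-5 0-19 7-21 0-13-29-33z"/><path data-summit="358 70" data-sink="527 17" d="M527 16l-40 0-3 19-8 15-17 15-17 10-24 0-31-10-18 2-23 8-9 8-5 10 0 24 30-1 15 4 26 13 11 3 21-1 23-10 17-12 16-15 20-31 13-16 4-8z"/><path data-summit="235 390" data-sink="133 75" d="M497 312l-23 1-23 8 36-1 8 3 6 6 16 56 10 22 1-90z"/>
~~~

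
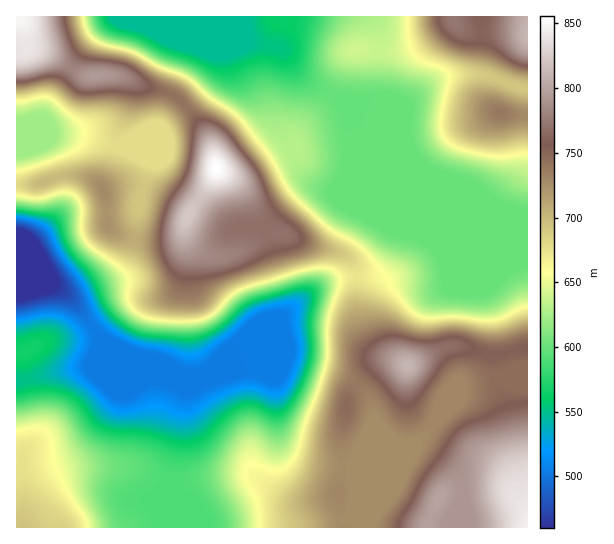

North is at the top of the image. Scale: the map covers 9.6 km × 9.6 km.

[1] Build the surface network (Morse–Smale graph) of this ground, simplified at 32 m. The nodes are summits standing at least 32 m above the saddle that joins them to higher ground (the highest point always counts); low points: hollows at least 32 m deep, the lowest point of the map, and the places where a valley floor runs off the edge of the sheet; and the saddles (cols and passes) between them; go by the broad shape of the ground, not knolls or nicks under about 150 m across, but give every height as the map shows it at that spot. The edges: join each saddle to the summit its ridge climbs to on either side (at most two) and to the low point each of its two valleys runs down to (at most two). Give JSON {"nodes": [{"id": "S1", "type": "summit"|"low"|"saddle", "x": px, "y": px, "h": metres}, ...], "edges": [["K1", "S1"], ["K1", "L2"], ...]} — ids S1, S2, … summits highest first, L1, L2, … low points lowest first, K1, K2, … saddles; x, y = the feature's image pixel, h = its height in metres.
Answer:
{"nodes": [
{"id": "S1", "type": "summit", "x": 217, "y": 169, "h": 856},
{"id": "S2", "type": "summit", "x": 22, "y": 19, "h": 849},
{"id": "S3", "type": "summit", "x": 527, "y": 527, "h": 847},
{"id": "S4", "type": "summit", "x": 527, "y": 35, "h": 812},
{"id": "S5", "type": "summit", "x": 407, "y": 366, "h": 810},
{"id": "S6", "type": "summit", "x": 501, "y": 113, "h": 739},
{"id": "S7", "type": "summit", "x": 22, "y": 527, "h": 696},
{"id": "L1", "type": "low", "x": 33, "y": 269, "h": 460},
{"id": "L2", "type": "low", "x": 197, "y": 33, "h": 547},
{"id": "L3", "type": "low", "x": 34, "y": 134, "h": 622},
{"id": "K1", "type": "saddle", "x": 509, "y": 351, "h": 752},
{"id": "K2", "type": "saddle", "x": 503, "y": 379, "h": 745},
{"id": "K3", "type": "saddle", "x": 185, "y": 106, "h": 741},
{"id": "K4", "type": "saddle", "x": 503, "y": 81, "h": 692},
{"id": "K5", "type": "saddle", "x": 119, "y": 149, "h": 678},
{"id": "K6", "type": "saddle", "x": 355, "y": 277, "h": 674},
{"id": "K7", "type": "saddle", "x": 335, "y": 94, "h": 599},
{"id": "K8", "type": "saddle", "x": 25, "y": 379, "h": 551}],
"edges": [["K1", "S5"], ["K1", "L1"], ["K1", "L2"], ["K2", "S3"], ["K2", "S5"], ["K2", "L1"], ["K3", "S1"], ["K3", "S2"], ["K3", "L1"], ["K3", "L2"], ["K4", "S4"], ["K4", "S6"], ["K4", "L2"], ["K5", "S1"], ["K5", "S2"], ["K5", "L1"], ["K5", "L3"], ["K6", "S1"], ["K6", "S5"], ["K6", "L1"], ["K6", "L2"], ["K7", "S1"], ["K7", "S4"], ["K7", "L2"], ["K8", "S1"], ["K8", "S7"], ["K8", "L1"]]}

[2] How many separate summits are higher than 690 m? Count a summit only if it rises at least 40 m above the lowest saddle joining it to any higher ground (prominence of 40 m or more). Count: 3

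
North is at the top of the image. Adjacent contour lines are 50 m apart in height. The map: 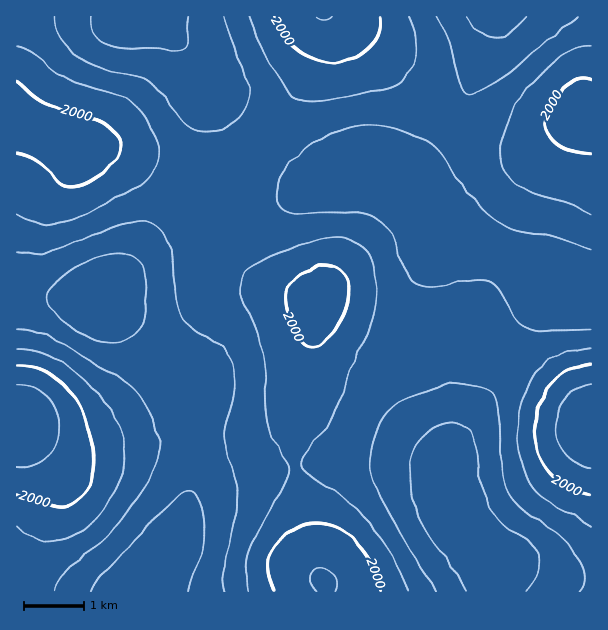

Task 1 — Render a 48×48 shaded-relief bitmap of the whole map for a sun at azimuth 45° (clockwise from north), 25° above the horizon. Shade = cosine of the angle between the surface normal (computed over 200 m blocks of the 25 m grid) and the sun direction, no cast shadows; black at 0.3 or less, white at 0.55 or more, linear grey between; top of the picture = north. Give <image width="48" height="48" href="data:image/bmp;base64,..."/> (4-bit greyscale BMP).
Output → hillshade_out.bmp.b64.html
<image width="48" height="48" href="data:image/bmp;base64,Qk32BAAAAAAAAHYAAAAoAAAAMAAAADAAAAABAAQAAAAAAIAEAAATCwAAEwsAABAAAAAAAAAAAAAAABEREQAiIiIAMzMzAERERABVVVUAZmZmAHd3dwCIiIgAmZmZAKqqqgC7u7sAzMzMAN3d3QDu7u4A////AHeImIiIh3ZVQyESNGeavM3u7typh3ZmZWZ4iHiIh2ZVQyIjRXiavN7u7cuph2ZVVVVmZnd4d2ZVQzI0V4mrze/+7bqYdlRDM0RVVmd3d2ZUQzNFeJq83v/+3LmHVDMiIjNEVneId2VURERWiavN7//u3Kh1QhERIjM0VniId3ZUREVniavN7/7ty5dUIQAAEiM0VoiIh3ZUREVniavN7u7cuoZCEAAAESNFZ4mYiIdUREVWeKvN3d3LqXUyEAAAETNFeJmZmIdkRERWeKu8zMy7qGQxEAAAETRWiaqpmYdkRERWeJqru7u6l2QyEAAAEkVnmquqqZdlRERVaJmqqqqph2QyEAABIlZ4mru7qphlRERVZ4iZmqqZh1QyEAABI3eJq7u7u6h2VVRFZ3iImZmIdlQyEAASNIirvMzMu6l3ZVRFZ3iImZh3ZlQyEREjRZq83d3My6mHZlRFZ3iJmYd2ZVQyIiI0Zqvd7u3cupiHZlRFZ3iJmYdmZUQzMzNFd83v/+7cuph3ZURFZ3iJmHdmZURERERWid7///7LqYh3ZURFVneJmHdmZURFVVVomu////3LqYd2VEM0VWeJmHdmZURWZmeJvP///+26mHdmVDM0RWeJmHd2ZVVneIiaze///+yph2ZVRDMzRWeJmId3ZmZ4mZmrzd7//tuYdlRERDMzRGeJmYiHdniaqqq7zMze3bqHZUREREMzRWeJmZmIeImru7u7u6q8y6h2VDNEVURERWeJqqqZiZqru7uqqomaqYdlQzNFVVVFVniau7qpmaqru6qZiHd4h3ZUMzNFZmZmZ4mrvLuqqqqqqpmHdlVmZlVEMzRWZ3d3iJqrzMy6qpmZmYd2VURVVVRDMzRWeIiJmaq8zcy6qZiIiHZlRDNERERDMzRWeImZqqvM3dy6mId3d2ZUMzNEREREMzRXiJmqqqvM3cy5h3ZmZlVDMzNEREREREVniJmqqqu8zMupdmVVREQzM0RERFVVRVZniJmZmqu7u7qYdlREREMzM0RERVVVVmZ3iImZmaqqqpmHZVQzM0M0RFVEVWZmZ3d3iImZmZmZmIh3ZUQzNEREVVVFVndneIiIiIiIiZmId3d2ZURERERFVVVFZ3d4iZmIiIiIiIh3dmZmVVREVURVVVVWeIiJq7qZiId3d3dmZmZVVVVVVURVVWZniJmavMupmId2dmZlVVVVVmZmVUVVVXeImaq83cuqmYdmZmZVVUVVZ3d2VVVWZomaqrvN3cuqmHZmZmVVRERWd4h2VVZmd5q7u8zd3cuqmGVVVlVVREVniIh3ZmZneLvMzd3d3cuph1REVVVURFVniZiHd3d3iMzN3e7d3MupdUMzREREVWZ4mZmYiHd3ic3d3u7dzLqYZDIiMzNFVmeJmqqpmId4mt3d3u3Mu6mGUyESIiNFZ3iaqru6mIeIqszN3dy7uph1QiERIiNWd4mrvMy6mIeJqru8zMu6qYdUMhERIjRniZq8zdy6mHeJmaq7u7uqmXZUMhERIkVomavN3dy6mHiImQ=="/>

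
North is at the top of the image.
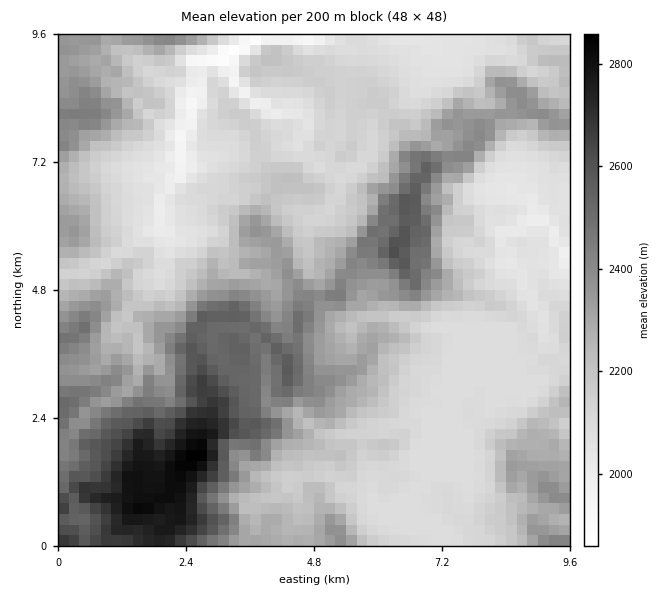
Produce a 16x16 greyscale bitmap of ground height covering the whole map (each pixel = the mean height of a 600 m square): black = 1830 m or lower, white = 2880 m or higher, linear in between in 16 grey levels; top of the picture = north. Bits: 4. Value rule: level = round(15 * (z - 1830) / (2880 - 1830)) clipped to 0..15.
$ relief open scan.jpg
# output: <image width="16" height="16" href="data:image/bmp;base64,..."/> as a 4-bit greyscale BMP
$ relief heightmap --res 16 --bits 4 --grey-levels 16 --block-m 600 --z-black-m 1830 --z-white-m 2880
<image width="16" height="16" href="data:image/bmp;base64,Qk32AAAAAAAAAHYAAAAoAAAAEAAAABAAAAABAAQAAAAAAIAAAAATCwAAEwsAABAAAAAAAAAAAAAAABEREQAiIiIAMzMzAERERABVVVUAZmZmAHd3dwCIiIgAmZmZAKqqqgC7u7sAzMzMAN3d3QDu7u4A////ALzduGZ1REVnve63ZVRERGes7ul1VERFd5vM25dVRERmmJnLmHZUREWIeLqah1RERJZoqql2ZEREd1aZiYZmVERVVGZ3eJlUM3VDRnZoqUQzdTNFZUapUzNkM0RVRYljM3VDNEREaIZFiFQ0M0VVd3eHVDNEVUNGZXdmMkREMzRF"/>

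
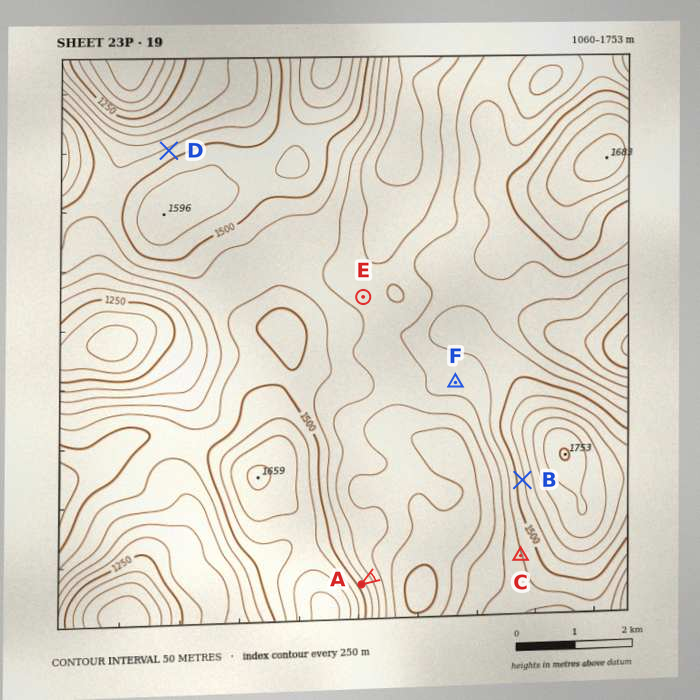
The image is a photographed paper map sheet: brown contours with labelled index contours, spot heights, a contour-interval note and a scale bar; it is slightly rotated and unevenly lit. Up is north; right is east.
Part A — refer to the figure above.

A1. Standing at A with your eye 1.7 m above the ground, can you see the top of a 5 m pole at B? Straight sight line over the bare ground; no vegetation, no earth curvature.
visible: true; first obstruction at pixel None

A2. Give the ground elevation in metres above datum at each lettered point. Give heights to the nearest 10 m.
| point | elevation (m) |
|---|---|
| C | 1450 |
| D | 1460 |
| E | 1380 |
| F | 1420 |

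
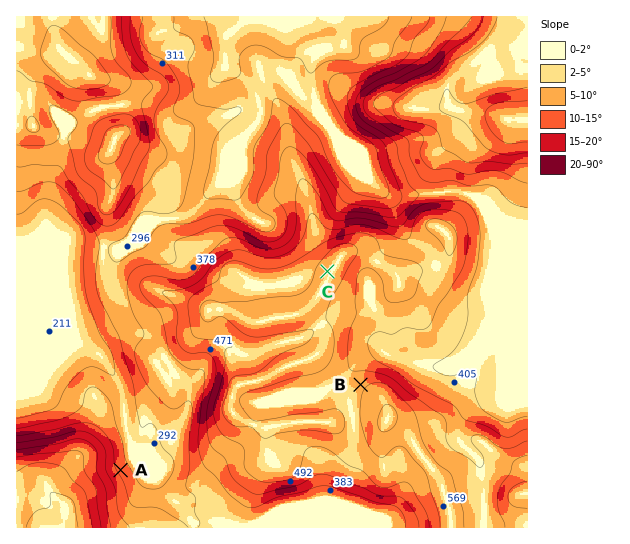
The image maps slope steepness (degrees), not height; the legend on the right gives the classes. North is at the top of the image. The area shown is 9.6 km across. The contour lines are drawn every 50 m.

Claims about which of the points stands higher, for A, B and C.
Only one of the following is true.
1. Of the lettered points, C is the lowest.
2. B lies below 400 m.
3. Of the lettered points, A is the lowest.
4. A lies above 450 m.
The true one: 3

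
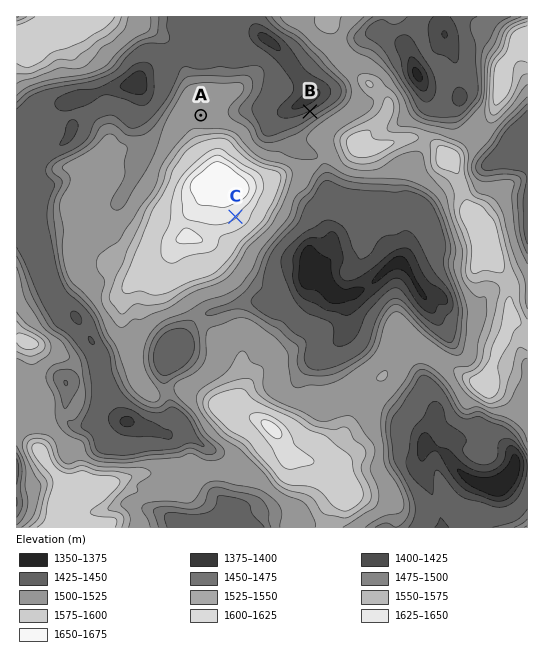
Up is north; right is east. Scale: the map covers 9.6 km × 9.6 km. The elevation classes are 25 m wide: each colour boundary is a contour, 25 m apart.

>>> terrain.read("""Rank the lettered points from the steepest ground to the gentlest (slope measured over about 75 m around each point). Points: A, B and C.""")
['B', 'C', 'A']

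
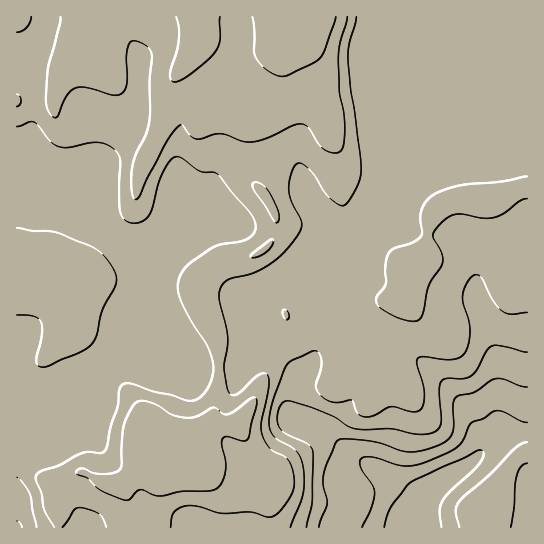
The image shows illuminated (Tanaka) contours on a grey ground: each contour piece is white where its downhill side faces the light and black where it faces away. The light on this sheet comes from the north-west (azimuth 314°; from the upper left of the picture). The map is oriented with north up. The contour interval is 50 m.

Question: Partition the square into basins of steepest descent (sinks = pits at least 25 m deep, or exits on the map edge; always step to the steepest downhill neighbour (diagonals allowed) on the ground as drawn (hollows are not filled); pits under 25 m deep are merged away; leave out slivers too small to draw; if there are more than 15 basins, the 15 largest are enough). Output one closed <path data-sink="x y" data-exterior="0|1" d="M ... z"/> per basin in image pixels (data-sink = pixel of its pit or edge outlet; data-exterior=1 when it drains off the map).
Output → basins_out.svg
<path data-sink="414 527" data-exterior="1" d="M527 16l-511 1 0 82 3 2 30 0 5-4 1 17 4 8 6 5 9 1 12-5 8 2 19 0 33 18 5 5 6-10 8-23 18 5 14 7 6 0 15-6 37 1-4 7 1 49 23 35 1 20-7 12-8 7-15 7-20 2-11 6-9 6-9 12 3 17 16 32 3 11 0 41-6 29-19 29-17-11-28-12-8 2-5 16-4 27-8 15-7 4 6 4 10 18 2 21 350-1-2-13 1-9 11-11 16-29 8-9 9-3z"/><path data-sink="17 527" data-exterior="1" d="M54 97l-5 4-33 0 0 426 118 1-1-21-10-18-6-4 7-4 8-15 4-27 5-16 8-2 28 12 17 11 19-29 6-29 0-41-3-11-16-32-3-17 3-6 15-12 11-6 24-4 16-9 10-15 0-16-7-15-17-24-1-49 3-8-36 0-15 6-6 0-14-7-18-5-8 23-6 10-5-5-33-18-19 0-8-2-12 5-12-3-7-11z"/><path data-sink="527 527" data-exterior="1" d="M527 453l-8 3-8 9-16 29-11 11-1 9 3 14 42-1z"/>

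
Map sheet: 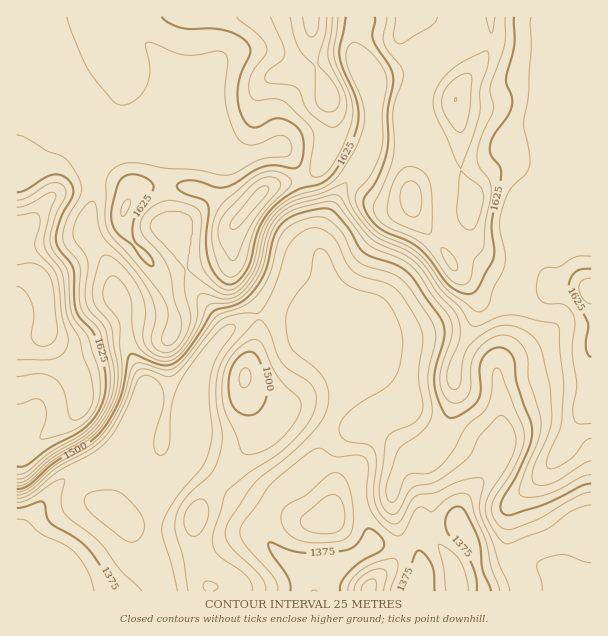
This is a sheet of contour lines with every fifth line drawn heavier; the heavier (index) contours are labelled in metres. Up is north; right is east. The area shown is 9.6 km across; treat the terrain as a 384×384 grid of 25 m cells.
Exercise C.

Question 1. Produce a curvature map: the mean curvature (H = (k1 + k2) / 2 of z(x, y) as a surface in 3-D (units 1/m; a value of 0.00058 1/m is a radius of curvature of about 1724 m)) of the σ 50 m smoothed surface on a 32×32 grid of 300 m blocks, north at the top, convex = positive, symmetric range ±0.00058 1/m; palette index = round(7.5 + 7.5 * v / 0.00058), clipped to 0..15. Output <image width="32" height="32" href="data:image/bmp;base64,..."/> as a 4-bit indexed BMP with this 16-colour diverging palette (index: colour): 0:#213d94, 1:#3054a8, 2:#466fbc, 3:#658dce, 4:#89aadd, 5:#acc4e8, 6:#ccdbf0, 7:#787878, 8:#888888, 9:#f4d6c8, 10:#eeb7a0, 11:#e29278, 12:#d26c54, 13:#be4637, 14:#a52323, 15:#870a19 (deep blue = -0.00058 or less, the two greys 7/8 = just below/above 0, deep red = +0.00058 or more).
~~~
<image width="32" height="32" href="data:image/bmp;base64,Qk12AgAAAAAAAHYAAAAoAAAAIAAAACAAAAABAAQAAAAAAAACAAATCwAAEwsAABAAAAAAAAAAlD0hAKhUMAC8b0YAzo1lAN2qiQDoxKwA8NvMAHh4eACIiIgAyNb0AKC37gB4kuIAVGzSADdGvgAjI6UAGQqHAHd1d4dZuruXZ5+jZuRLh3h3ZnmXWZiXVVQ2yTfRmmd3ZVd5l2mHZVd2czhcYplWd2mIiZdspVR7vaN5WVG6d2g1mZmXXch2eZ6C6jgm7IdVoGqZhki4hlVqY/tIVIy6hPQDZ3ZkipdVZ2LKqXY2zZfvUAZ5lVmqlVdSmqqIUo3GjP1QeLVIirlXqImahlJYxnef0ja1SJiahZp1WYdkdpp2bvkFtTq4iaVodjm5VZeLdXvcAJQ62oiWd3dc+UaXeYeKyhSiCftmZ3d2WfUmh3qKmqQ/+QLLVXd3dmXoNXd7bbq1Se9QOnZ3d3Zki2V3WlyjREa8cxZ2d3dmZWypmDlOpCU4xj2jZ3dlVWeqZ4p+r7dTTbRv9Ud2d2U6+WZ5fHp3Ur9kjPknZIhTb7eWeGaIJEnVVH3IBURmiLtqhXd33UNPkXNe+gI0S/y1fUV3iH6kLNZFZ8+DQZ6rtH50d3cq+EnKrrZ//dZYjbWMlWd3ZXZol2ZUNpXdEoqFl3mHd4d3dlZ3d2QznoBqZadId4eHd4h3d3aZVGmxTWTJVnd3d3d4iHd1mWebwm5I2Yhnd3d3eIh3dplnn7E9Wfhpdnd3d4iId3aMt440KmXLVnZ3d3eIh2d2V4epAnp1aqZ2d3d3iXZ4dVVo2Ce7ZmbHdnd3eJZomIiZeOk1a6hmxmZ3"/>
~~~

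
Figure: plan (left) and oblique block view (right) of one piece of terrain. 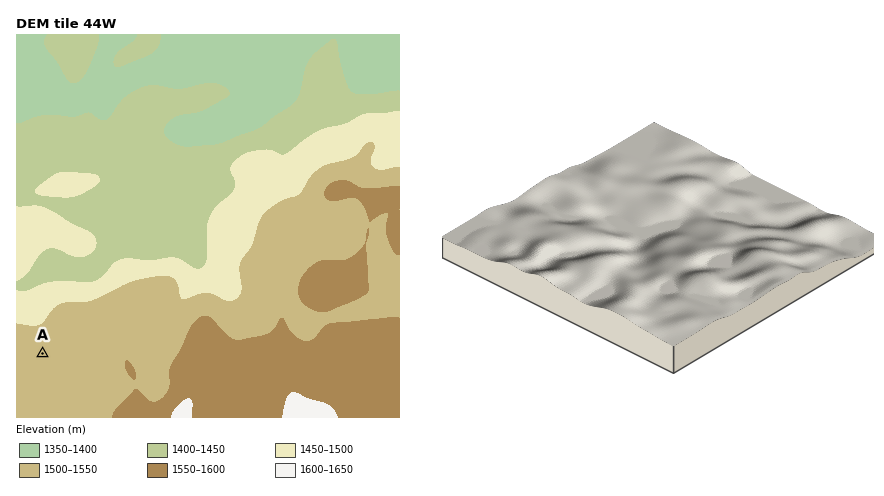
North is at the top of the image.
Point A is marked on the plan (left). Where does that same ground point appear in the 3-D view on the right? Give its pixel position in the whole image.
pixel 493 224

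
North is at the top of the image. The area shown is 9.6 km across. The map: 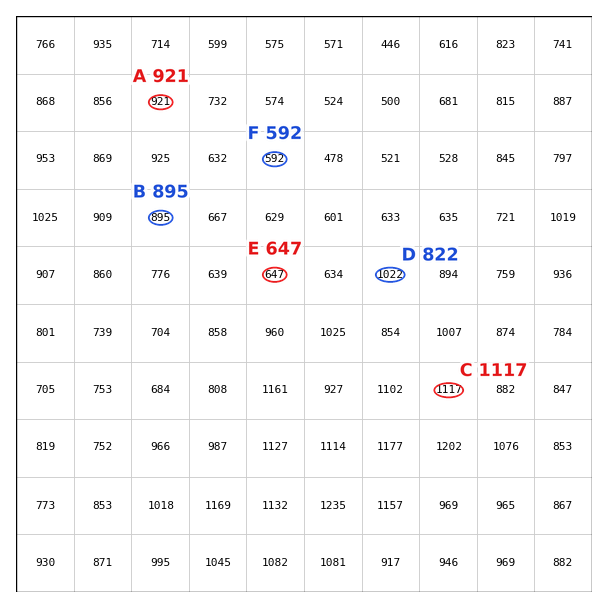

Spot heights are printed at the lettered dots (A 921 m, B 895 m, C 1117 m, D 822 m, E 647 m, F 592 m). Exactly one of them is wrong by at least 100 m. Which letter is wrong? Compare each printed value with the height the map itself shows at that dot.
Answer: D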